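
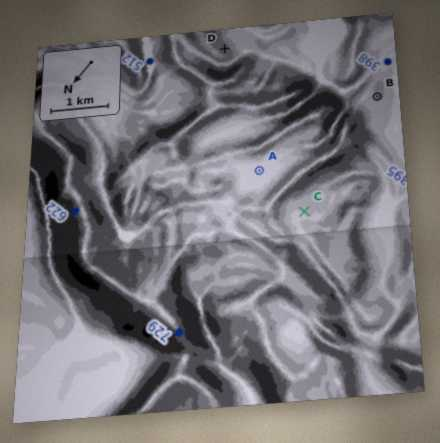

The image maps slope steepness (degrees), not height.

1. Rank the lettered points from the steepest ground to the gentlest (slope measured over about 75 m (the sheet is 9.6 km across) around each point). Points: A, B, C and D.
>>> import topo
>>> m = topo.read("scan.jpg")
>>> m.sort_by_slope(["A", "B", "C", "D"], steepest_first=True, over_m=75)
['D', 'B', 'C', 'A']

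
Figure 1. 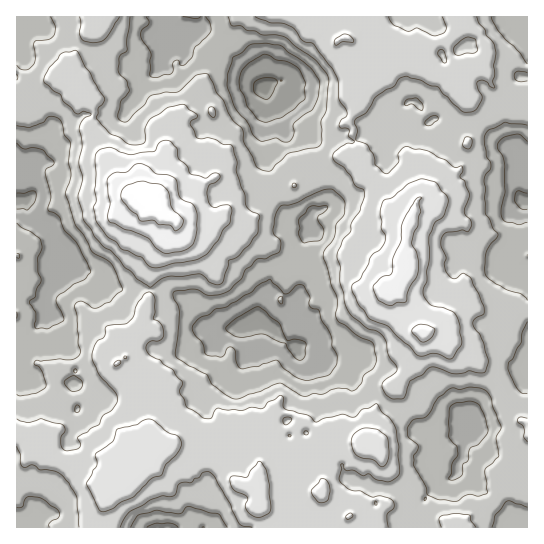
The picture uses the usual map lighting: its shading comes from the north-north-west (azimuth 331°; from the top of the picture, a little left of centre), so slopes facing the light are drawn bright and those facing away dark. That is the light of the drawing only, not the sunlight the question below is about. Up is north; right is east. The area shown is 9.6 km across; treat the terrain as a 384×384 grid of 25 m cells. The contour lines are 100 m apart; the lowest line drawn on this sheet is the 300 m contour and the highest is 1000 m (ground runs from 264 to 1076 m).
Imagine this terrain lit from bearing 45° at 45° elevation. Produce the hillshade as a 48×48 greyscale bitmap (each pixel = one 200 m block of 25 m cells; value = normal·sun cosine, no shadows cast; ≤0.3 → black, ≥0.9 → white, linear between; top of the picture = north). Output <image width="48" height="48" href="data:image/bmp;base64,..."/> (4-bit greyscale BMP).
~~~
<image width="48" height="48" href="data:image/bmp;base64,Qk32BAAAAAAAAHYAAAAoAAAAMAAAADAAAAABAAQAAAAAAIAEAAATCwAAEwsAABAAAAAAAAAAAAAAABEREQAiIiIAMzMzAERERABVVVUAZmZmAHd3dwCIiIgAmZmZAKqqqgC7u7sAzMzMAN3d3QDu7u4A////AFiqhmmal1QkdDMzRqu5iqrd26u6ve3LqHqoZWiahlRHdVQ0eruoiaztu7y7zd3KhqlldlaIdmZ4Z4Q2nMqHit7cvMvN3Mypd5ZohUaImYeZinJJrMmIre3Lu7ze27qHiYiYZWiaupmqmVSbvMmaztqXec7tuphoqph2eJmbuqqqmHrKvcq7zbdUfO7bqoeKqYd5y6mrqrqqqaqZzcq8zJRGruy7u5mZmIi92pqqq6q7upms3LvLunRq3u3MzLqHiJq8urqZu6zty6vMqru6mYet/+3Lzclnd7y83cqazM7szLzKm7qqq7vO/sqa3rZFaMzN3KmbzM3L3LzLzLvMzMzN3Kms23M0isy7y6qZqqu83M7ty83d3My8uZqrp1M3vcury5l2mazM3N/cu9/tzMypibqqhURZ3rqayoZGmru93e3LzN/9y7uYmrmpZVR73ZiKuWRYqrze7d3MzN/supu5mZiXVne93XirymV5vN3/7u3Ny+/aqZu3Z3d1WardzJvLuVeazdzd3tzdzO65h4l0RVVVirzcu7zKqHmrzKvN3t3tzNqIdnZDMyR5vN3Ku83LqHmryqzd3Mzcu5eIZFMREli8zu2qu93Khou8qs3duZmZqGeXVDISNpzN7tu8u9ypZ7y7mr3dqHeIhliXdSI1aKze7bzcu9u6i9yqmb3bllaIdoqYhAJWeb3t287s3bvLq8uod6qXVEeZiIiIchV3mrzMy97d7bzLy6l0NXZVVYqqmHmpY0iZqZvd3N7uyc3MynUxJVVVV6uqmIu5VFiZl53dy83bh9zNtSEANVVVZ6qZmKy4dWmqh87d2825iN3ccgACVVVnmqqZms3Llnqpd83eyayqu//ZQQAUVEWKvLqrvO3chXmYZ6zMl6vO3P2mQQA1VFec3cvN3dy6dneHd5vKis3/3cp2QSNVVnnO7tze7bmYiHZ4iZu6vN7u7qhlQ0ZUWJvv7tze3Jd3dkWImpu83c3d7ZhVVWVFm8//7bveyneHdleJqqve/d3NyqhXdVRZzO/+3Lzuy5m6qGeauqze7N3Nyqd4Y0SMzf/u7M3t3KrMt1ebyqvdzMze3GaHQ1et3e3e283e7KvMl3rNuavN27zu2mZ2VVnf/brO3M3v/LzLmJvMurzdub3tp2d3ZGvv64nNzM3v/cuph5vMu83bmc3JZWeIZJ3uyHrMzL3//cqYdpvMu7zKmruXVImYVqzduau8y77//bqZd4qqq8y4eJqpZcuXVpvMuqq9y+///bqYZXiaq8qGZpupiMp1V6zcu7zMvP//66qWM2eamphmaLypvKhmet7czN3Kre/uyZl0IkeqqYZXerus3al4rO3N3dyqrN3Ll4YxAEirqXaKq7q9zLl5vNzMzMu7u8y5h1IAAWm7mYm8u7vMvJeKvLq7vdzLqruodSAAFYq7qrzLq7rN3om7qoir3ty6mqmHQhADV5vMvMzLuprf7auoh3ir3buomYd2MjJHibu6vczLmJ3/3KmHd3q83buXmHZUNDSJiruqzszJeL7+3Q=="/>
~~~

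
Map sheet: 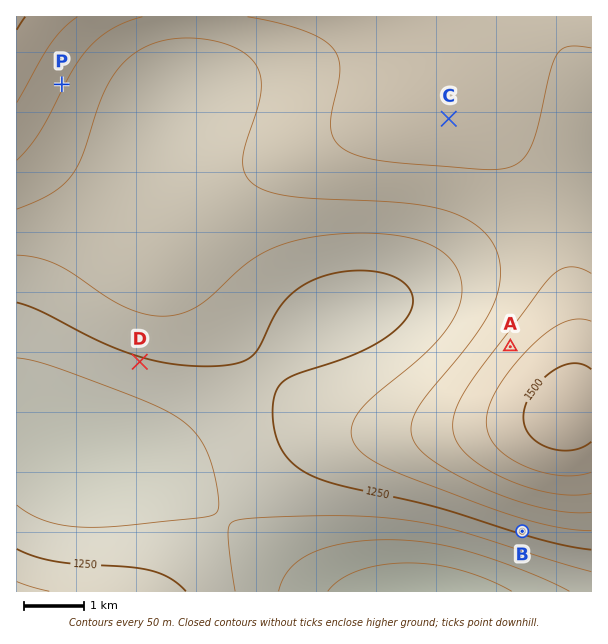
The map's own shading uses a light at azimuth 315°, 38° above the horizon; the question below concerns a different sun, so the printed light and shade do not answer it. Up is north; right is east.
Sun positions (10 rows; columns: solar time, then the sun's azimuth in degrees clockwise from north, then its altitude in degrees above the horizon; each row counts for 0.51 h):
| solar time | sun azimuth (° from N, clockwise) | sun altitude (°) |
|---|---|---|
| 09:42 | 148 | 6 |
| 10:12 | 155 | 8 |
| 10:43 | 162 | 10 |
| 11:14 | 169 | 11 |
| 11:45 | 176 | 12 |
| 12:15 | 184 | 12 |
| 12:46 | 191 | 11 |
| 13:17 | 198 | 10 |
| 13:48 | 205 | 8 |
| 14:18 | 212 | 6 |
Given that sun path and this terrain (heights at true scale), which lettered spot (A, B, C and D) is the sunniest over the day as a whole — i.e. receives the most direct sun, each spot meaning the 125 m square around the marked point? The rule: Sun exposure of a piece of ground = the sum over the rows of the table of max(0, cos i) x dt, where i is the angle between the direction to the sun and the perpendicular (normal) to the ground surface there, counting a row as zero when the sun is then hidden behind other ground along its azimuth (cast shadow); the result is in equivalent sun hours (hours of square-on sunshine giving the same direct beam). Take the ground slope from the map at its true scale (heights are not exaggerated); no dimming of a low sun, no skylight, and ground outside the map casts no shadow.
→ B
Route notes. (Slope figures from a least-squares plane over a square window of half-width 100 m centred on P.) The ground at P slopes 5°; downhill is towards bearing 117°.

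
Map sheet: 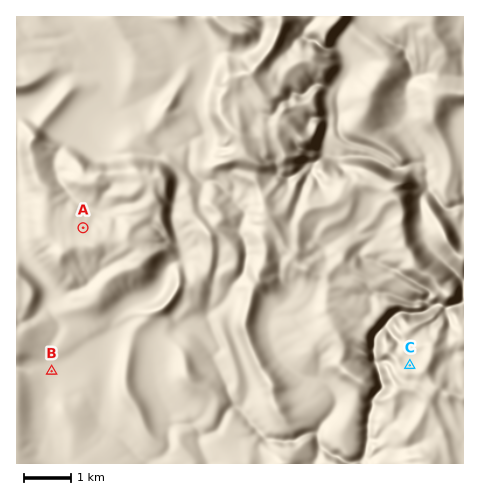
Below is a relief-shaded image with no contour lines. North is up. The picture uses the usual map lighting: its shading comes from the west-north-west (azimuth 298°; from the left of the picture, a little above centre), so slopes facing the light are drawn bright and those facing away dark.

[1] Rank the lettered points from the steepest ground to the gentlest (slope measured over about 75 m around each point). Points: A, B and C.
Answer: C A B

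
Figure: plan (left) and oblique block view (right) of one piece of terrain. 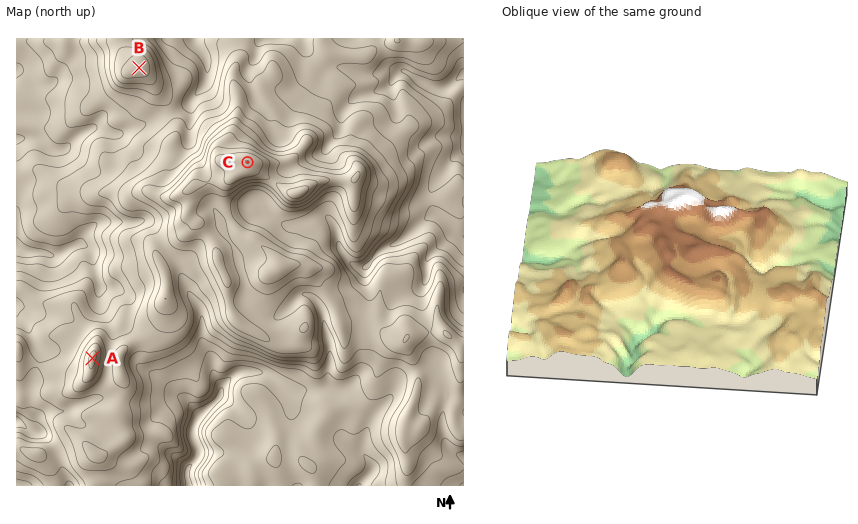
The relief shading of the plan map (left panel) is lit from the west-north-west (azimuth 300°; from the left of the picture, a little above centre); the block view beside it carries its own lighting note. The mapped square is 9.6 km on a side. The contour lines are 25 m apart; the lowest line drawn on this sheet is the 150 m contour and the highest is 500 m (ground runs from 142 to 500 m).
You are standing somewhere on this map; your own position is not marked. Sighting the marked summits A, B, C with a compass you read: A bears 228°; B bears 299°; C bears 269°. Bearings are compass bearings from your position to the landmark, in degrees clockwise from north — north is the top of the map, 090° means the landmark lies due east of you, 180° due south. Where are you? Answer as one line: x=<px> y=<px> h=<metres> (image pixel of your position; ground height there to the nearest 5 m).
x=310 y=162 h=370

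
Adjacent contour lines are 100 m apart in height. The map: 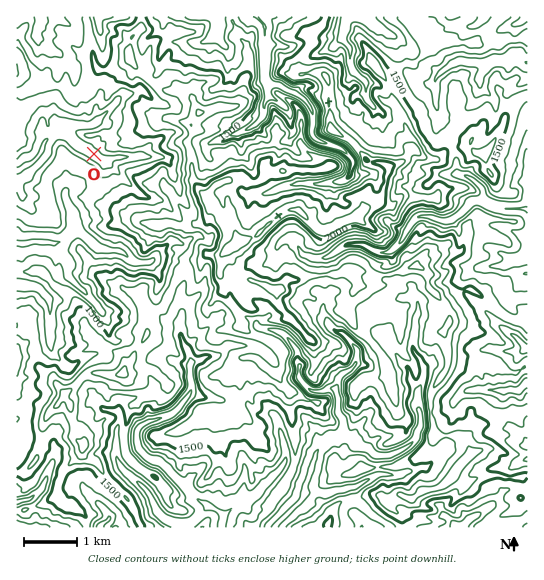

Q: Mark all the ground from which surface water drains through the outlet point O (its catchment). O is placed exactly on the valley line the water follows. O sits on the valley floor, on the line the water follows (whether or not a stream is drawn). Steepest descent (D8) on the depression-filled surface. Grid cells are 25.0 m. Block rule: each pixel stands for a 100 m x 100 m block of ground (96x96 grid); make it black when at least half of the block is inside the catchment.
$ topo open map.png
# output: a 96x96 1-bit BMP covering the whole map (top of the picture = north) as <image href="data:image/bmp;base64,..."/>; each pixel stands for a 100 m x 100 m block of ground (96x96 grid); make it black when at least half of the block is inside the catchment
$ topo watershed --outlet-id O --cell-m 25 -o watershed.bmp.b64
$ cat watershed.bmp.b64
<image width="96" height="96" href="data:image/bmp;base64,Qk2+BAAAAAAAAD4AAAAoAAAAYAAAAGAAAAABAAEAAAAAAIAEAAATCwAAEwsAAAIAAAAAAAAA////AAAAAAAAAAAAAAAAAAAAAAAAAAAAAAAAAAAAAAAAAAAAAAAAAAAAAAAAAAAAAAAAAAAAAAAAAAAAAAAAAAAAAAAAAAAAAAAAAAAAAAAAAAAAAAAAAAAAAAAAAAAAAAAAAAAAAAAAAAAAAAAAAAAAAAAAAAAAAAAAAAAAAAAAAAAAAAAAAAAAAAAAAAAAAAAAAAAAAAAAAAAAAAAAAAAAAAAAAAAAAAAAAAAAAAAAAAAAAAAAAAAAAAAAAAAAAAAAAAAAAAAAAAAAAAAAAAAAAAAAAAAAAAAAAAAAAAAAAAAAAAAAAAAAAAAAAAAAAAAAAAAAAAAAAAAAAAAAAAAAAAAAAAAAAAAAAAAAAAAAAAAAAAAAAAAAAAAAAAAAAAAAAAAAAAAAAAAAAAAAAAAAAAAAAAAAAAAAAAAAAAAAAAAAAAAAAAAAAAAAAAAAAAAAAAAAAAAAAAAAAAAAAAAAAAAAAAAAAAAAAAAAAAAAAAAAAAAAAAAAAAAAAAAAAAAAAAAAAAAAAAAAAAAAAAAAAAAAAAAAAAAAAAAAAAAAAAAAAAAAAAAAAAAAAAAAAAAAAAAAAAAAAAAAAAAAAAAAAAAAAAAAAAAAAAAAAAAAAAAAAAAAAAAAAAAAAAAAAAAAAAAAAAAAAAAAAAAAAAAAAAAAAAAAAAAAAAAAAAAAAAAAAAAAAAAAAAAAAAAAAAAAAAAAAAAAAAAAAAAAAAAAAAAAAAAAAAAAAAAAAAAAAAAAAAAAAAAAAAAAAAAAAAAAAAAAAAAAAAAAAAAAAAAAAAAAAAAAAAAAAAAAAAAAAAAAAAAAAAAAAAAAAAAAAAAAAAAAAAAAAAAAAAAAAAAAAAAAAAAAAAAAAAAAAAAAAAAAAAAAAAAAAAAAAAAAAAAAAAAAAAAAAAABgAAAAAAAAAAAAAH/8AAAAAAAAAAAAAf/8AAAAAAAAAAAAA//8AAAAAAAAAAAAB//+AAAAAAAAAAAAD//8AAAAAAAAAAAAH//4AAAAAAAAAAAAP//wAAAAAAAAAAAAf//wAAAAAAAAAAAAf//gAAAAAAAAAAAA///gAAAAAAAAAAAB///gAAAAAAAAAAAA///gAAAAAAAAAAAAf//gAAAAAAAAAAAAf//gAAAAAAAAAAAAf//AAAAAAAAAAAAAP//AAAAAAAAAAAAAH//gAAAAAAAAAAAAAP/gAAAAAAAAAAAAAB/gAAAAAAAAAAAAAAMAAAAAAAAAAAAAAAAAAAAAAAAAAAAAAAAAAAAAAAAAAAAAAAAAAAAAAAAAAAAAAAAAAAAAAAAAAAAAAAAAAAAAAAAAAAAAAAAAAAAAAAAAAAAAAAAAAAAAAAAAAAAAAAAAAAAAAAAAAAAAAAAAAAAAAAAAAAAAAAAAAAAAAAAAAAAAAAAAAAAAAAAAAAAAAAAAAAAAAAAAAAAAAAAAAAAAAAAAAAAAAAAAAAAAAAAAAAAAAAAAAAAAAAAAAAAAAAAAAAAAAAAAAAAAAAAAAAAAAAAAAAAAAAAAAAAAAAAAAAAAAAAAAAAAAAAAAA="/>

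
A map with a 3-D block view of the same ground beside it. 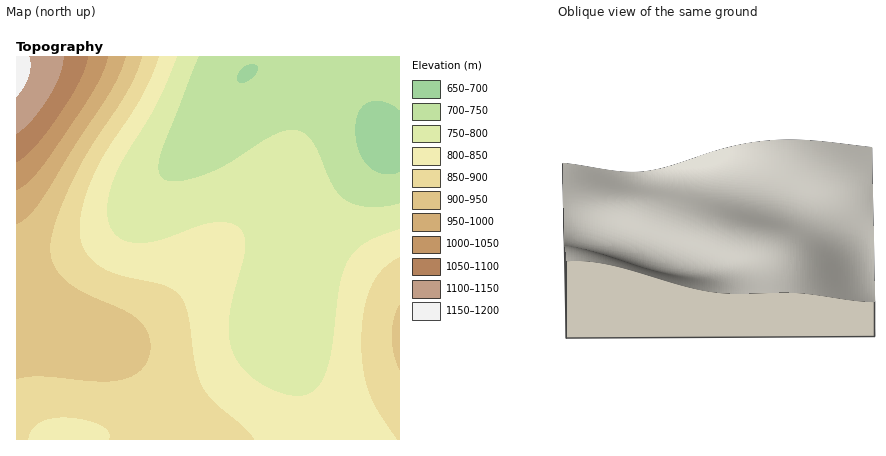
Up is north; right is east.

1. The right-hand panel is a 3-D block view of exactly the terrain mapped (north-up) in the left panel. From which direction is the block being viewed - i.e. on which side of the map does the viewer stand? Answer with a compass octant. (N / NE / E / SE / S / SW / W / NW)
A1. W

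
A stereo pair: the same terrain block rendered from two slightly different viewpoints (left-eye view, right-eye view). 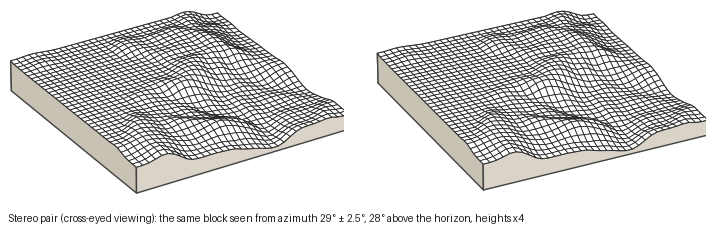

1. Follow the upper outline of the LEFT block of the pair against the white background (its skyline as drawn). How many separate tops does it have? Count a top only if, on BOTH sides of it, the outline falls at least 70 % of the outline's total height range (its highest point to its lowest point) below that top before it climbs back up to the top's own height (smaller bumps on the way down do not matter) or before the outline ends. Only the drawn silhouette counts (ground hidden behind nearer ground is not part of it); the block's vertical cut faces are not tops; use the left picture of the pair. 0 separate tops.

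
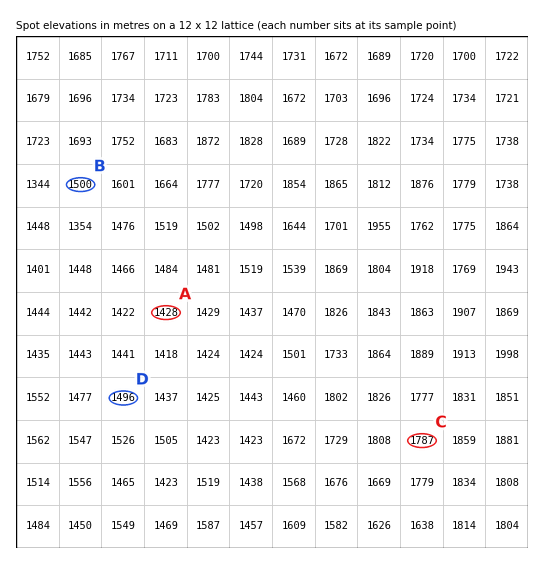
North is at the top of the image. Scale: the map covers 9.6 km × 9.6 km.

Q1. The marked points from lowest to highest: A D B C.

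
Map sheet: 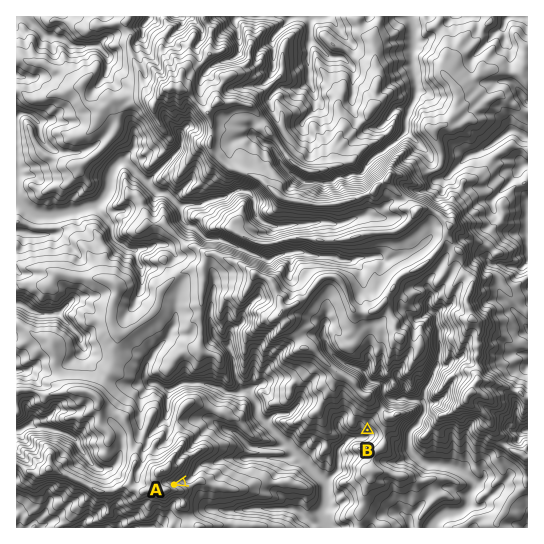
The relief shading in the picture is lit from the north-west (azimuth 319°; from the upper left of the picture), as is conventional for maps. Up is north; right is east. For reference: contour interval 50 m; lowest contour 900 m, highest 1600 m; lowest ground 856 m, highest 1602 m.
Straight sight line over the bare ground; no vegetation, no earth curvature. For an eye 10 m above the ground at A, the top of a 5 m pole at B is visible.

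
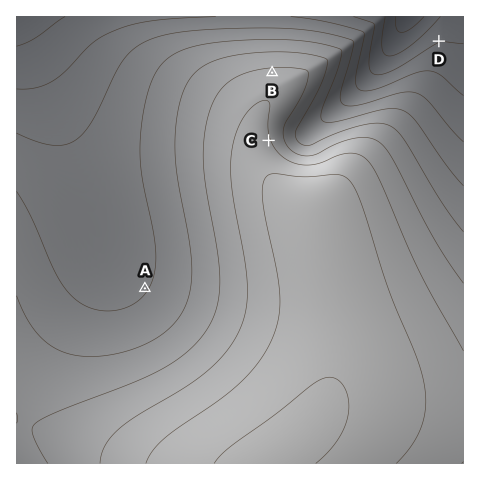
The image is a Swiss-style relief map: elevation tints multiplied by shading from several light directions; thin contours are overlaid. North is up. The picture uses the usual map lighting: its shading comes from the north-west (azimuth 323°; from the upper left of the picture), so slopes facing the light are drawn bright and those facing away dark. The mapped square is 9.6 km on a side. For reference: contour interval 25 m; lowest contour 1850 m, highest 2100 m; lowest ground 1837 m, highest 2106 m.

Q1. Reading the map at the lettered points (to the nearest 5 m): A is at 1975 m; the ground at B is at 2030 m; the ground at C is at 2050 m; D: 1900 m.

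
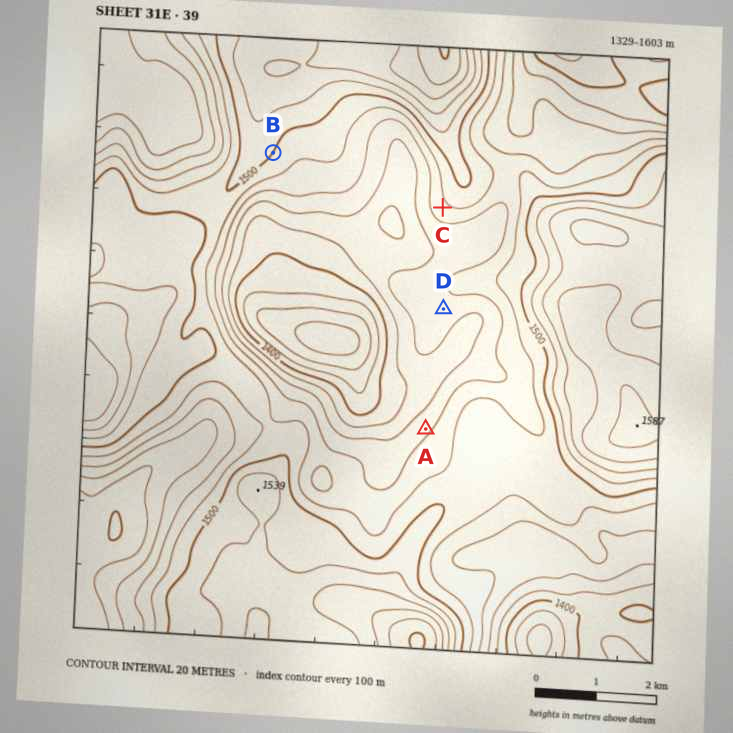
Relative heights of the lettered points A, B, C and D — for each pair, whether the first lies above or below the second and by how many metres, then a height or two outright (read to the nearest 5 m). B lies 45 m above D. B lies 45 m above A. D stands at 1455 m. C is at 1475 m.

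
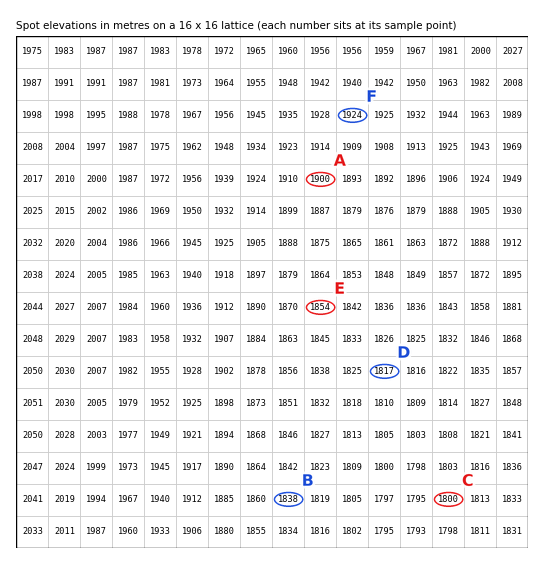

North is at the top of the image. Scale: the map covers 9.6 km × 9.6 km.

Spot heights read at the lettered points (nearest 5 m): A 1900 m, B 1840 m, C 1800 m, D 1815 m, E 1855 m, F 1925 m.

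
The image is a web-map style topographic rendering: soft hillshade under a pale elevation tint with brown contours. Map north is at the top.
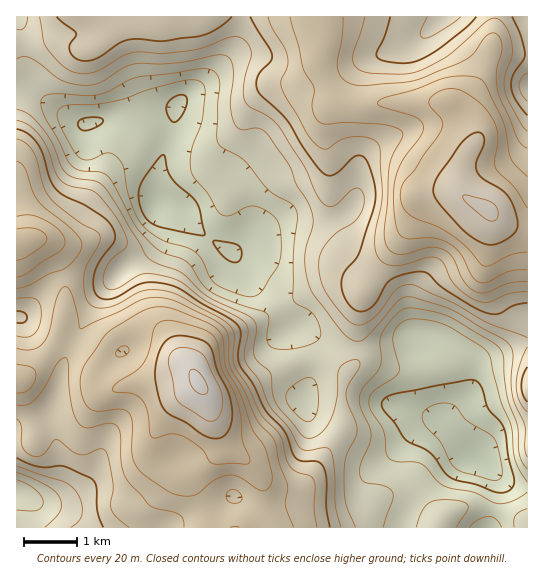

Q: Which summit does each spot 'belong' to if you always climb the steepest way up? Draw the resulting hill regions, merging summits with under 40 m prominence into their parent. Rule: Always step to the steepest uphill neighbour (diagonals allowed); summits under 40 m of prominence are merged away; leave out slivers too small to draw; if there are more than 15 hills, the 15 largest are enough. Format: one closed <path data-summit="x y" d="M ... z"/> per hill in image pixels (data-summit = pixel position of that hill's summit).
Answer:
<path data-summit="487 209" d="M527 16l-510 0-1 73 14 2 8 4 44 29 21-4 40 0 24-5 8-7-4 27-14 43 0 24 22 6 23 25 29 19 16 25 25 18 18 34 11-1 33 17 17 4 38-2 21-6 8-5 17 0 15 5 15 10 8 12-1 23-11 17-21 16 13 18 18 18 10 4 18 18 12 7 16 3z"/><path data-summit="198 382" d="M159 203l-2 0 7 11 1 11-6 17-9 10-25 15-15 12-24-3-19 0-9 3-11 8-24 29-7 2 1 210 511-1 0-40-17-3-12-7-18-18-10-4-18-18-13-18 21-16 11-17 1-23-8-12-15-10-15-5-17 0-8 5-21 6-38 2-17-4-33-17-11 1-18-34-25-18-16-25-29-19-23-25z"/><path data-summit="21 242" d="M23 89l-7 1 1 227 6-1 24-29 8-7 12-4 43 3 15-12 20-11 11-10 9-21-1-11-7-11 0-25 19-67-1-3-8 7-32 6-32-1-21 4-44-29z"/>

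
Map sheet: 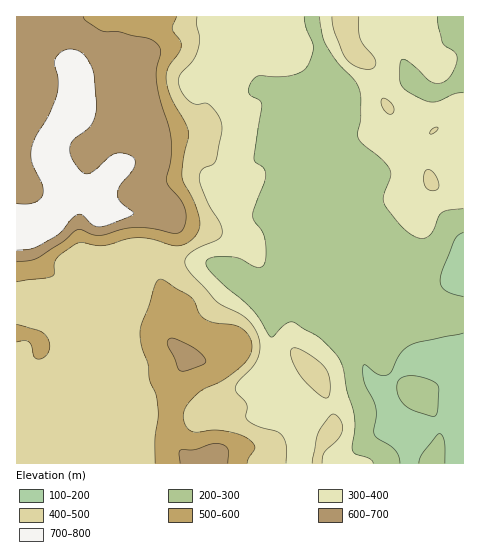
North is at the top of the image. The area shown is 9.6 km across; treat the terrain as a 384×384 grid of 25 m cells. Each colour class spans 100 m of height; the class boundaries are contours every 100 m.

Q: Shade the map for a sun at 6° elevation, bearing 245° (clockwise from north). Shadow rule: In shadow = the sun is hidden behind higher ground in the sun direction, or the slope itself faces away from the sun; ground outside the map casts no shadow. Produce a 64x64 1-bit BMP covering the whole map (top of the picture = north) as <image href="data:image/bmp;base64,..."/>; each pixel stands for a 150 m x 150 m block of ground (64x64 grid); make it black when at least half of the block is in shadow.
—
<image width="64" height="64" href="data:image/bmp;base64,Qk0+AgAAAAAAAD4AAAAoAAAAQAAAAEAAAAABAAEAAAAAAAACAAATCwAAEwsAAAIAAAAAAAAA////AAAAAAAAAAAHxw4eAAAAAAfnj38AAAAAh//H/4AAAAHP/8f/AAAAAf//5/4AAAAD///n/gAAAAH///P/AAAAAP//8/8AAAAAAP/n/4AAAAAD/8f/wAAAAAP8B//AAAAAA/wP/8AAAAAB/A//gAAAAAH4H/+AAAAAAPw//4AAAAA8/H//gAAAAHz8//+ABAAA/P///wAMAAH8///4AAwAAf3///AAAAAB////8AAAAAH////wAAAAAf///8AAAAAB////4AAAAAP////gAAAAA////+AAAAAH//8HwAADAAf//gCAAA8AB//+DAAADwAD//4OAAAAAAA+HB4ADAEAAAAYHgAMA4AA4dg+AB4DgAD/+D4AHgOAAf/4PAAeAYAB//w8AD4AD73//HgAPAAP/f/8AAAAAA/z//8AAAAAz/f//4AABgHj////wAAPAeD3///wAB8D8ef///gAHwf59////AAeB/n////8AAgH/f////wAAAP8B////AAAAHwH///8AAAAOA////wAAAB4D///+AAAAHwf///wA8AAfh////AH4AB/H///8AfwAH8////4D/AAf7////gP4AA/P///+A/AAD8f//wwD4YAfB///HAfhwB8H//88H8CAHg///zw/wAA+f///PD/AAH9///88P4AA/wf//zh/gAB8AP//OH8AA=="/>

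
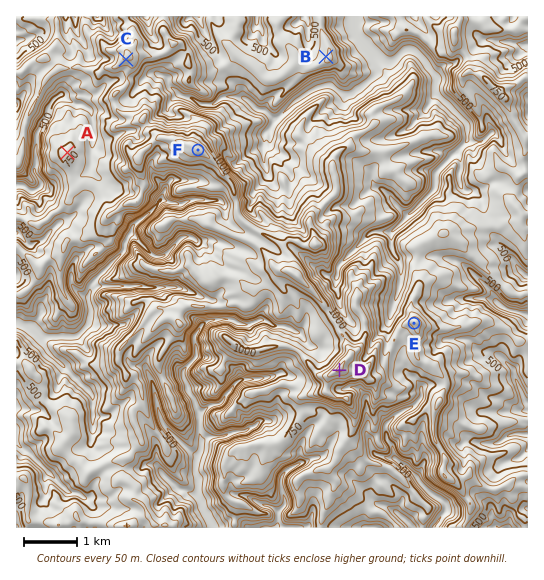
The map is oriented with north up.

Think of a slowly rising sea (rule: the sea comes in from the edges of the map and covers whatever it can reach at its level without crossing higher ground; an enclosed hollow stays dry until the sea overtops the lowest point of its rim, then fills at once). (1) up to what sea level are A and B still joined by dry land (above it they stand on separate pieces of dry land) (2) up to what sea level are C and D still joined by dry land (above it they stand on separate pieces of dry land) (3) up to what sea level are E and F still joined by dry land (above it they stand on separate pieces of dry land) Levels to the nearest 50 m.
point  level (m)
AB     550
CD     800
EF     850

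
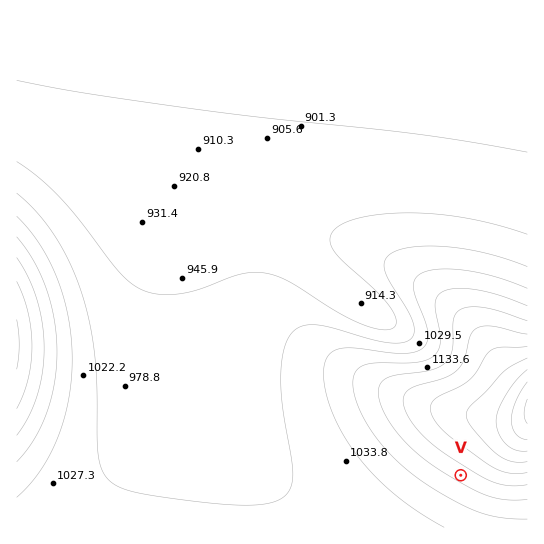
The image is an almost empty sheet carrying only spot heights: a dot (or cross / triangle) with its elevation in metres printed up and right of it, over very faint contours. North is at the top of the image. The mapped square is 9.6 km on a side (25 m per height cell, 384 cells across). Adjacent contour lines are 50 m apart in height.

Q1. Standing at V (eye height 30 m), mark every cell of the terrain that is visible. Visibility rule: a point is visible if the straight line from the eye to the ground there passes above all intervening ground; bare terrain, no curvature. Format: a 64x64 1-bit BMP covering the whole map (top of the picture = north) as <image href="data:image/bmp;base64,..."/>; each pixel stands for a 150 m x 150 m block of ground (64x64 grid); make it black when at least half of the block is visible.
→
<image width="64" height="64" href="data:image/bmp;base64,Qk0+AgAAAAAAAD4AAAAoAAAAQAAAAEAAAAABAAEAAAAAAAACAAATCwAAEwsAAAIAAAAAAAAA////AAAAAAD////////////////////8//////////j/////////8P/////////w//////////j/////////+P/////////8//////////z//////////v/////////+///////wP////////4AAB//////+AAAD//////wAAAD/////8AAAAP/////AAAAA/////4AAAAD/////AAAAAP////wAAAAA////+AAAAAD////wAAAAAP///+AAAAAA////gAAAAAD///8AAAAAAP///gAAAAAA///8AAAAAAD///gAAAAAAP//8AAAAAAA///gAAAAAAD//8AAAAAAAP//gAAAAAAA//8AAAAAAAD//gAAAAAAAP/4AAAAAAAA//gAAAAAAAD/8AAAAAAAAP/gAAAAAAAA/8AAAAAAAAD/gAAAAAAAAP8AAAAAAAAA/gAAAAAAAAD8AAAAAAAAAPgAAAAAAAAA8AAAAAAAAADgAAAAAAAAAMAAAAAAAAAAgAAAAAAAAAAAAAAAAAAAAAAAAAAAAAAAAAAAAAAAAAAAAAAAAAAAAAAAAAAAAAAAAAAAAAAAAAAAAAAAAAAAAAAAAAAAAAAAAAAAAAAAAAAAAAAAAAAAAAAAAAAAAAAAAAAAAAAAAAAAAAAAAAAAAAAAAAAAAAAAAAAAAAAAAAAAAAAAAAAAAA=="/>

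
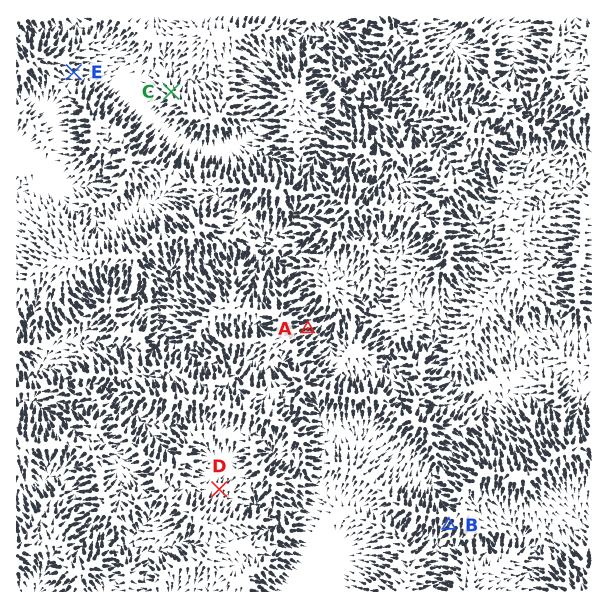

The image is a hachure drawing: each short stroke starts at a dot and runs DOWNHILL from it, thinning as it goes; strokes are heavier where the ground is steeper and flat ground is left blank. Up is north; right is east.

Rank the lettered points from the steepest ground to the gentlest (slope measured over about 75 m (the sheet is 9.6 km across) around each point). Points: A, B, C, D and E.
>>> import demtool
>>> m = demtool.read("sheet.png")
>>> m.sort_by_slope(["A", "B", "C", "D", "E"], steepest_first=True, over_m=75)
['B', 'A', 'E', 'C', 'D']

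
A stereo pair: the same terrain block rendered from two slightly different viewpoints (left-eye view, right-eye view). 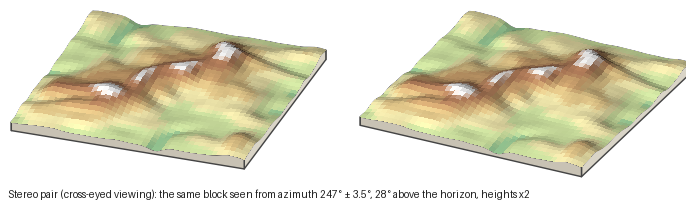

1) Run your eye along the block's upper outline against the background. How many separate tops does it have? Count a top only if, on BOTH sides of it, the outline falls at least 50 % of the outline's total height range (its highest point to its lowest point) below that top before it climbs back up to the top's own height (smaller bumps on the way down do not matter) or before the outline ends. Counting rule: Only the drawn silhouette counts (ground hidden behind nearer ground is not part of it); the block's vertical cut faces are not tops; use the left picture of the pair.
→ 0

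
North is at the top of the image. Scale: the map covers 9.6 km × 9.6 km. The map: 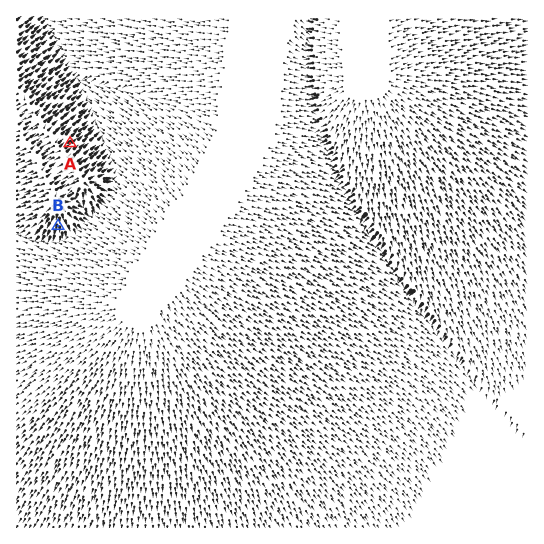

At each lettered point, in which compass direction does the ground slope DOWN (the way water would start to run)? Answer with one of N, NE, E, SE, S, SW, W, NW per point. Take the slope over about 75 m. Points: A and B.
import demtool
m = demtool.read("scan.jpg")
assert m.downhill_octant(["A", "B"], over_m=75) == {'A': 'NE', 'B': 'S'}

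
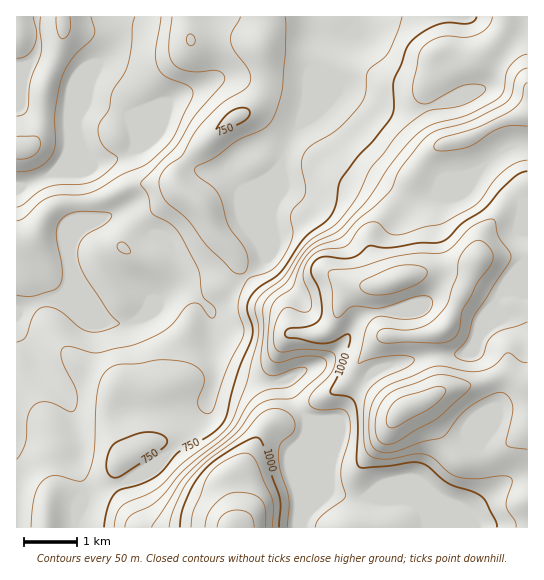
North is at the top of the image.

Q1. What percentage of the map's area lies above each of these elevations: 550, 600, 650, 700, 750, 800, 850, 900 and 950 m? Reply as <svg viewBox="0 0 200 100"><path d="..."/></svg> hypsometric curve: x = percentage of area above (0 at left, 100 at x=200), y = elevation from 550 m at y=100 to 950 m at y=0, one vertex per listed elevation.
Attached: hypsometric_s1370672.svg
<svg viewBox="0 0 200 100"><path d="M192 100l-15-12-21-13-33-13-27-12-8-12-10-13-4-13-16-12"/></svg>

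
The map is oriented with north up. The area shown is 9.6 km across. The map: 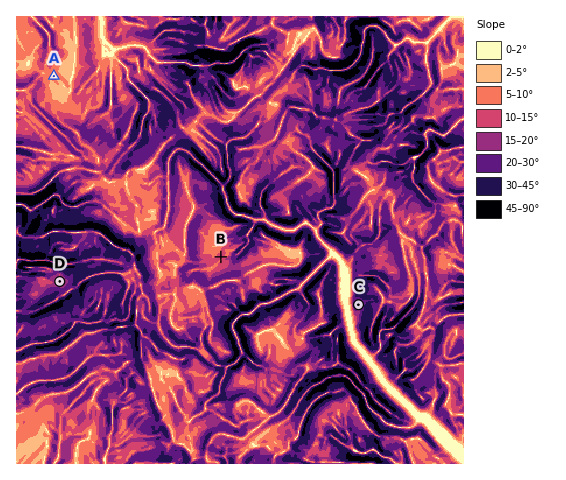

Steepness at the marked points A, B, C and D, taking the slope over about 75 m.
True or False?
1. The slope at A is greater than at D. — False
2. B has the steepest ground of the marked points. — False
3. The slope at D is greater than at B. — True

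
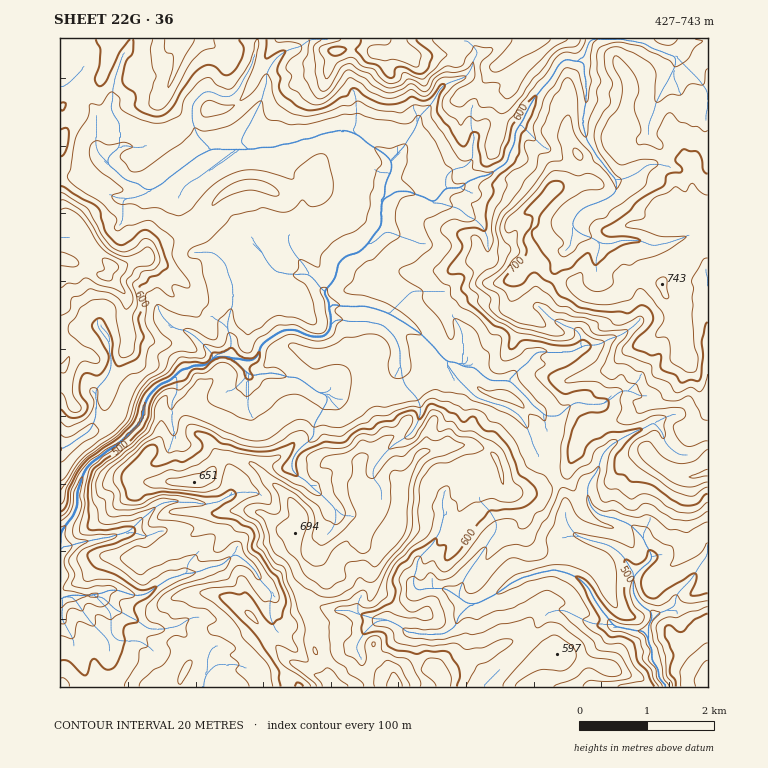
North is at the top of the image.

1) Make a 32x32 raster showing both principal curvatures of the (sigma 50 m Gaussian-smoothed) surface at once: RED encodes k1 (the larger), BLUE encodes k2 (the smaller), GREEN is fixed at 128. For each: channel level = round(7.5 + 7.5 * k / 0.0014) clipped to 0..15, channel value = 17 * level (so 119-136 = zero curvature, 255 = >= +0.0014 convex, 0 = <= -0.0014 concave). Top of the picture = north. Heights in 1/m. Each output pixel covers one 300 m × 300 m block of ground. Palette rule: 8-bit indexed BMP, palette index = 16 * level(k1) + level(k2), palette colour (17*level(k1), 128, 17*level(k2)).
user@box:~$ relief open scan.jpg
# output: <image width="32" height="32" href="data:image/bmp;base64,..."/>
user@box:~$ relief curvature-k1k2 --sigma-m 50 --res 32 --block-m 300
<image width="32" height="32" href="data:image/bmp;base64,Qk02CAAAAAAAADYEAAAoAAAAIAAAACAAAAABAAgAAAAAAAAEAAATCwAAEwsAAAABAAAAAAAAAIAAABGAAAAigAAAM4AAAESAAABVgAAAZoAAAHeAAACIgAAAmYAAAKqAAAC7gAAAzIAAAN2AAADugAAA/4AAAACAEQARgBEAIoARADOAEQBEgBEAVYARAGaAEQB3gBEAiIARAJmAEQCqgBEAu4ARAMyAEQDdgBEA7oARAP+AEQAAgCIAEYAiACKAIgAzgCIARIAiAFWAIgBmgCIAd4AiAIiAIgCZgCIAqoAiALuAIgDMgCIA3YAiAO6AIgD/gCIAAIAzABGAMwAigDMAM4AzAESAMwBVgDMAZoAzAHeAMwCIgDMAmYAzAKqAMwC7gDMAzIAzAN2AMwDugDMA/4AzAACARAARgEQAIoBEADOARABEgEQAVYBEAGaARAB3gEQAiIBEAJmARACqgEQAu4BEAMyARADdgEQA7oBEAP+ARAAAgFUAEYBVACKAVQAzgFUARIBVAFWAVQBmgFUAd4BVAIiAVQCZgFUAqoBVALuAVQDMgFUA3YBVAO6AVQD/gFUAAIBmABGAZgAigGYAM4BmAESAZgBVgGYAZoBmAHeAZgCIgGYAmYBmAKqAZgC7gGYAzIBmAN2AZgDugGYA/4BmAACAdwARgHcAIoB3ADOAdwBEgHcAVYB3AGaAdwB3gHcAiIB3AJmAdwCqgHcAu4B3AMyAdwDdgHcA7oB3AP+AdwAAgIgAEYCIACKAiAAzgIgARICIAFWAiABmgIgAd4CIAIiAiACZgIgAqoCIALuAiADMgIgA3YCIAO6AiAD/gIgAAICZABGAmQAigJkAM4CZAESAmQBVgJkAZoCZAHeAmQCIgJkAmYCZAKqAmQC7gJkAzICZAN2AmQDugJkA/4CZAACAqgARgKoAIoCqADOAqgBEgKoAVYCqAGaAqgB3gKoAiICqAJmAqgCqgKoAu4CqAMyAqgDdgKoA7oCqAP+AqgAAgLsAEYC7ACKAuwAzgLsARIC7AFWAuwBmgLsAd4C7AIiAuwCZgLsAqoC7ALuAuwDMgLsA3YC7AO6AuwD/gLsAAIDMABGAzAAigMwAM4DMAESAzABVgMwAZoDMAHeAzACIgMwAmYDMAKqAzAC7gMwAzIDMAN2AzADugMwA/4DMAACA3QARgN0AIoDdADOA3QBEgN0AVYDdAGaA3QB3gN0AiIDdAJmA3QCqgN0Au4DdAMyA3QDdgN0A7oDdAP+A3QAAgO4AEYDuACKA7gAzgO4ARIDuAFWA7gBmgO4Ad4DuAIiA7gCZgO4AqoDuALuA7gDMgO4A3YDuAO6A7gD/gO4AAID/ABGA/wAigP8AM4D/AESA/wBVgP8AZoD/AHeA/wCIgP8AmYD/AKqA/wC7gP8AzID/AN2A/wDugP8A/4D/ALiWlpeYl5eGh4eFotTIppXZpKandYWnhoaFo9TmwMeolpeGhpaGp4aGhbbVxZWDxba1yKanl4Wnqai1uJWAtpeWl4aXlaWGl4WWtoTHl5Pmk3KBpIaYp4Wol5WTobSnh7amlZW2loV0leiDldeTk4Gix8mUhoeHlpWVotPloJOlkYGCkbDo1+fXpnG1lKeU2MZytISVhIaYmKeg15C4k7Wjx4W4poCBgqWSgre4qJXXc4SklaaHdIOTgcankbiXlbPY59m3p5a2gaK4xoWnl7fGgpXIhKeGqLbIl5S2g6aWosCAgJOUloSUgsjIhJSnh9i2lKeWhaeXdYSUt4OXlYXAxdeksObFxtb3tNe2c5WGt6WFl6eFlaeEpqSDpYWXldDEpenUsLCygoO094KVmJanpXWHh6fIp6SlpZamhpel9bDoyLXn19iDttRwppaXhKjFdIaHtpWGpKaSt5a32Nfk8IDW94N0xubG1sPHx8e1lObWtrbYhnWF2IK1yLeEhaS09ZDkk9bGdHR0t5OFprXVkMS2tpaFhnTIt5Kgo6iH1rOm5NClpXWHhoeWhnZ0lZTS+JWmhIaHhZWVpsiTg6bFcrfWkNTHh4aFmJeGd4eGdXSkhYWXhoWmhYWElZa2pLeVpJXWoJDFuIOUhZd3h4d3d5d2hpWEpre3xqaFp6fDt7ej6JW11rCQsseot6eHiIeHhoeGlbZzgnNz17iVuLSldXT3lZWTyJO3gZKjk5eHh4aHl3WDtMbnkrWgo7a3hLdldPZzhqeXlZint7iDlYWGh5eFlMjXpZOmtaaDhbeFpoWl5XKnp4eGh4eYlqWnl4eGhpW1tbZ1p8imt5W3hoaXtunEtbWWh4eHh4aWhJeHl6emtrSU+Lakt4WYl6iWh6a2tKP5hHaHh4eHh4eGhYaHd3V1x4KU13WVlZaVhKaXl9dihbaWp4d3d4eHh4eIhoaHp8e1tMW2hnW2xrWnlYbZppWWhnaGt3aHhpaHh4eGh5iFlYSl19d2dYSGpqiWl6SEhoZ2h3anyLe4lpiIh4eGhpaVhZaEttimp4OFlbaWpYeGh4d2d4aFloaHmIeHh4aHh5ajsLWFtqSVlIWGlZa2doeHh4eHd3eGhoaHl4eGhnd2p5P4gLWE16Kol4anlrZ1h4aEhZaGhoeHhYR0dYaGhYa3g+aApqijpriGlpeGp4aFpsi2g8m3hZaXtpSFlZZzo8iWprSBqLSFtoaFl4eWp5SWltd0g5S2lKi3xnOW16Kws8WW2IC1tYSWqIWGl5eGtZaGx4aFuKOTp5bmgrXV58W0ocimp5CilsiXl4WXh4andYenp5angsaCtOXDx7bGpaeTk7eotcOixZSThZU="/>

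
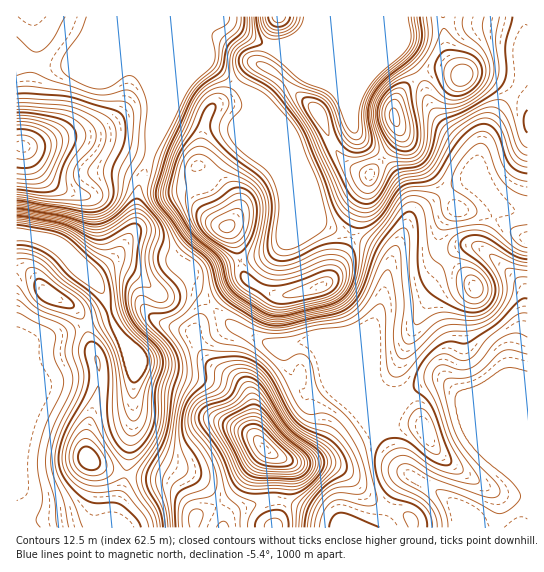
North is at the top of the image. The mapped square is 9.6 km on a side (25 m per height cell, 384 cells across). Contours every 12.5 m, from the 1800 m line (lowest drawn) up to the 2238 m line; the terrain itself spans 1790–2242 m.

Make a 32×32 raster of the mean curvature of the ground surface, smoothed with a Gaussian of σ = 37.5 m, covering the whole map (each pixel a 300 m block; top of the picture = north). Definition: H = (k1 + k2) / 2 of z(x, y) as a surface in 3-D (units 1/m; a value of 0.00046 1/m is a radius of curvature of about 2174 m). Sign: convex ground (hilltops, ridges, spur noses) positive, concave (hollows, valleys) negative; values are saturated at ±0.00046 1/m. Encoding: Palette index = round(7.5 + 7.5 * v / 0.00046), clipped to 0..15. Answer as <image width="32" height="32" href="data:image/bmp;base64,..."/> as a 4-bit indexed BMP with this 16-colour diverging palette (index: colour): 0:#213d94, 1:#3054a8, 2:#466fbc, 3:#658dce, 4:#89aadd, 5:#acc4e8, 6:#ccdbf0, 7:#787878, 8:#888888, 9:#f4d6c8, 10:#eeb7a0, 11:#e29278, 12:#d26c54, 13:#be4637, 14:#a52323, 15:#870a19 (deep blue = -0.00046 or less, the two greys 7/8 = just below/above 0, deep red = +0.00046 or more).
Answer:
<image width="32" height="32" href="data:image/bmp;base64,Qk12AgAAAAAAAHYAAAAoAAAAIAAAACAAAAABAAQAAAAAAAACAAATCwAAEwsAABAAAAAAAAAAlD0hAKhUMAC8b0YAzo1lAN2qiQDoxKwA8NvMAHh4eACIiIgAyNb0AKC37gB4kuIAVGzSADdGvgAjI6UAGQqHAJh4l2Un6mWL2jRmd6yFd4d2Z3ZmWcqGVFhCWJm5VFiXdmd3Zrp2Z3MYcmqWUzarl3Z73Ie6ZUfLz+iqZCWct2d1fftUinVGz//ql2ZZ2lZ3dWvHQlmWav/GRnZ4jLVXh3ZZuFM2vM7+YCeGd5yTd4d2V7lTR66mrUBoZ3d7hHh3h1WsYoqGNN00hnd3eWVnd4dknVFYd3rpN5Z3eYZHhnd3d782BYqZlUmHh2mmWadnd2fcEEm5VlI1V3douVeHaGVFpAn+ynQTQQJFV7plZlZXnMI/1opRTftmZVaZiLplbe2Af0F3Oe///8VFiXnudn2UEphYk0/5ib/3JYl4/FO8YidlrFAslUaK2jSJiaQWlSB5NagjnIQTeIlTaZYhjgACmDEyb//HJ0VYg0iWWLometxgJs682Sd0ebQ2nLh2vv//s5/HWuo3ZKzlFYl3d7yXeYM9tVm4Rzas9jdmd3erdGd1CPqpY3cZzNaLZHZ5vKd4iCXslTd1TrRo7GVVfNypmZhAumR3cH9QX/lmQ2y5mpmZUY2Fd0L/EN+1V0N6ZniHmlcf2XUt/SDvg3uEeGZmNHhnKdcyvkJxb7SO12d3ZXdneHFHv/JndwfajfpneHZ3d3eHDPo3d3dwO6moV4iHd3d3d2ZVM3d3dwi3Z2aIiGeHeHdhP/pXh4crt2h2"/>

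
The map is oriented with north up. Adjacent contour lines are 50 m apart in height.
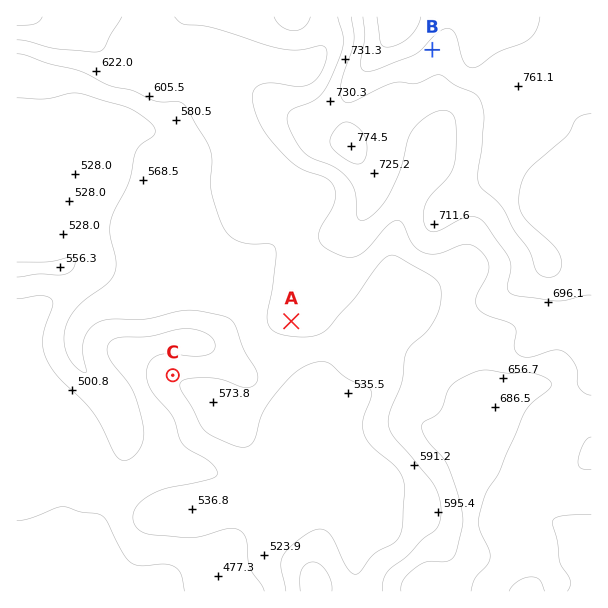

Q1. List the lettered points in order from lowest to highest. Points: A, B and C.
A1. C A B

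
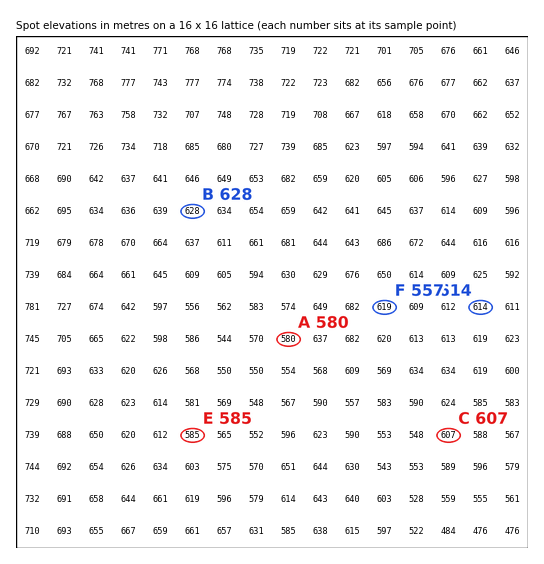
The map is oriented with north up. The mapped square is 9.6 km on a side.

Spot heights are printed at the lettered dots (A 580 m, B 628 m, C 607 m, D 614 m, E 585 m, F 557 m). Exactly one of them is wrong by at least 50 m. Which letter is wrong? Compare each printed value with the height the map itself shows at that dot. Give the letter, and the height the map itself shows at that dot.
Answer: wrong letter F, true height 619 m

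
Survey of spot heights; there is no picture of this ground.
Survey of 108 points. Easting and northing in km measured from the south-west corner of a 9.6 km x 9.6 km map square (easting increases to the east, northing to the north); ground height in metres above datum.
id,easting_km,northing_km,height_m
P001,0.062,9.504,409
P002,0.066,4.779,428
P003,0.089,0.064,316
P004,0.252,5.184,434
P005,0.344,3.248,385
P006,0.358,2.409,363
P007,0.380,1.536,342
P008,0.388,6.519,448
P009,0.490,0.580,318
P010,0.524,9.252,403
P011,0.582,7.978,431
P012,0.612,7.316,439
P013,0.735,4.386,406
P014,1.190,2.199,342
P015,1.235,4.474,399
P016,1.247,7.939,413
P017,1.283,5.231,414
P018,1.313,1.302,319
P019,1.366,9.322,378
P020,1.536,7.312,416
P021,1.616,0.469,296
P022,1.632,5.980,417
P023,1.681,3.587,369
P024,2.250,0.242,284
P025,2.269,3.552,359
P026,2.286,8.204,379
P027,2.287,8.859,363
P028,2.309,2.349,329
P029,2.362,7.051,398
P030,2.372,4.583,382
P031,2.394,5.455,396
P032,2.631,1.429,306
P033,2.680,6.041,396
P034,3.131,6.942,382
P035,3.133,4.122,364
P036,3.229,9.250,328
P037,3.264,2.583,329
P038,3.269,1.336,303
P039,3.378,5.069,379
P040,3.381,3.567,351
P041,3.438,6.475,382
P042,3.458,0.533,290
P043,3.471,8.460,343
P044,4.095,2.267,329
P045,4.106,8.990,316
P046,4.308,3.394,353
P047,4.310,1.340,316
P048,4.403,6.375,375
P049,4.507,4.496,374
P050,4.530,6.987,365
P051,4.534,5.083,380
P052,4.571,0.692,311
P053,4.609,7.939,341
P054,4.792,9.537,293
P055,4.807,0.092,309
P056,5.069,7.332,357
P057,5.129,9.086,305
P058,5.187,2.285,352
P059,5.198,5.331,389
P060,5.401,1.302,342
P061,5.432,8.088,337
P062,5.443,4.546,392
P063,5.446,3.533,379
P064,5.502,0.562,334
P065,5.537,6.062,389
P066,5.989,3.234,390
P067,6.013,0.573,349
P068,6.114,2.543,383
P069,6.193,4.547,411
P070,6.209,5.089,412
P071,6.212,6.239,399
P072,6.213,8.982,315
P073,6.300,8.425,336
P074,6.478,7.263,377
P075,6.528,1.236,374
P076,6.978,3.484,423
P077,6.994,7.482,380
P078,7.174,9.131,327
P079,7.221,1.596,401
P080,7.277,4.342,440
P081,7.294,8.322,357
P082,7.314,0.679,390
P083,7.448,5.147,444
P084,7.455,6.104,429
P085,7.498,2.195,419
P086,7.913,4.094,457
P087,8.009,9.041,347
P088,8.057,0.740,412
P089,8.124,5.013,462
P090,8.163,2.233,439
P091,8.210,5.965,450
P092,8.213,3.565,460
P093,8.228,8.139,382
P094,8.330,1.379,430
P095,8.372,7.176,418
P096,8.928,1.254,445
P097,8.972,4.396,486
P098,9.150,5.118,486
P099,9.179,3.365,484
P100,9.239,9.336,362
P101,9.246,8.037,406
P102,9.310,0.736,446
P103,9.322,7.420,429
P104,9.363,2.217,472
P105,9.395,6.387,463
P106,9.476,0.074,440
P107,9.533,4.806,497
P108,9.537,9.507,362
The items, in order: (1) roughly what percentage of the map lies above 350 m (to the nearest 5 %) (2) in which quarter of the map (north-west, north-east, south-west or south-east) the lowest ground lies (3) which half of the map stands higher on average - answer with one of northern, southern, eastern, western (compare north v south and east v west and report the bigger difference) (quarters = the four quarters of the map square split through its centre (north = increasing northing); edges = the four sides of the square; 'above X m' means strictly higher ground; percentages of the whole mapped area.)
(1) Roughly 75 % of the ground is higher than 350 m.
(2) Look to the south-west quarter for the lowest ground.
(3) The eastern half stands higher on average than the western half.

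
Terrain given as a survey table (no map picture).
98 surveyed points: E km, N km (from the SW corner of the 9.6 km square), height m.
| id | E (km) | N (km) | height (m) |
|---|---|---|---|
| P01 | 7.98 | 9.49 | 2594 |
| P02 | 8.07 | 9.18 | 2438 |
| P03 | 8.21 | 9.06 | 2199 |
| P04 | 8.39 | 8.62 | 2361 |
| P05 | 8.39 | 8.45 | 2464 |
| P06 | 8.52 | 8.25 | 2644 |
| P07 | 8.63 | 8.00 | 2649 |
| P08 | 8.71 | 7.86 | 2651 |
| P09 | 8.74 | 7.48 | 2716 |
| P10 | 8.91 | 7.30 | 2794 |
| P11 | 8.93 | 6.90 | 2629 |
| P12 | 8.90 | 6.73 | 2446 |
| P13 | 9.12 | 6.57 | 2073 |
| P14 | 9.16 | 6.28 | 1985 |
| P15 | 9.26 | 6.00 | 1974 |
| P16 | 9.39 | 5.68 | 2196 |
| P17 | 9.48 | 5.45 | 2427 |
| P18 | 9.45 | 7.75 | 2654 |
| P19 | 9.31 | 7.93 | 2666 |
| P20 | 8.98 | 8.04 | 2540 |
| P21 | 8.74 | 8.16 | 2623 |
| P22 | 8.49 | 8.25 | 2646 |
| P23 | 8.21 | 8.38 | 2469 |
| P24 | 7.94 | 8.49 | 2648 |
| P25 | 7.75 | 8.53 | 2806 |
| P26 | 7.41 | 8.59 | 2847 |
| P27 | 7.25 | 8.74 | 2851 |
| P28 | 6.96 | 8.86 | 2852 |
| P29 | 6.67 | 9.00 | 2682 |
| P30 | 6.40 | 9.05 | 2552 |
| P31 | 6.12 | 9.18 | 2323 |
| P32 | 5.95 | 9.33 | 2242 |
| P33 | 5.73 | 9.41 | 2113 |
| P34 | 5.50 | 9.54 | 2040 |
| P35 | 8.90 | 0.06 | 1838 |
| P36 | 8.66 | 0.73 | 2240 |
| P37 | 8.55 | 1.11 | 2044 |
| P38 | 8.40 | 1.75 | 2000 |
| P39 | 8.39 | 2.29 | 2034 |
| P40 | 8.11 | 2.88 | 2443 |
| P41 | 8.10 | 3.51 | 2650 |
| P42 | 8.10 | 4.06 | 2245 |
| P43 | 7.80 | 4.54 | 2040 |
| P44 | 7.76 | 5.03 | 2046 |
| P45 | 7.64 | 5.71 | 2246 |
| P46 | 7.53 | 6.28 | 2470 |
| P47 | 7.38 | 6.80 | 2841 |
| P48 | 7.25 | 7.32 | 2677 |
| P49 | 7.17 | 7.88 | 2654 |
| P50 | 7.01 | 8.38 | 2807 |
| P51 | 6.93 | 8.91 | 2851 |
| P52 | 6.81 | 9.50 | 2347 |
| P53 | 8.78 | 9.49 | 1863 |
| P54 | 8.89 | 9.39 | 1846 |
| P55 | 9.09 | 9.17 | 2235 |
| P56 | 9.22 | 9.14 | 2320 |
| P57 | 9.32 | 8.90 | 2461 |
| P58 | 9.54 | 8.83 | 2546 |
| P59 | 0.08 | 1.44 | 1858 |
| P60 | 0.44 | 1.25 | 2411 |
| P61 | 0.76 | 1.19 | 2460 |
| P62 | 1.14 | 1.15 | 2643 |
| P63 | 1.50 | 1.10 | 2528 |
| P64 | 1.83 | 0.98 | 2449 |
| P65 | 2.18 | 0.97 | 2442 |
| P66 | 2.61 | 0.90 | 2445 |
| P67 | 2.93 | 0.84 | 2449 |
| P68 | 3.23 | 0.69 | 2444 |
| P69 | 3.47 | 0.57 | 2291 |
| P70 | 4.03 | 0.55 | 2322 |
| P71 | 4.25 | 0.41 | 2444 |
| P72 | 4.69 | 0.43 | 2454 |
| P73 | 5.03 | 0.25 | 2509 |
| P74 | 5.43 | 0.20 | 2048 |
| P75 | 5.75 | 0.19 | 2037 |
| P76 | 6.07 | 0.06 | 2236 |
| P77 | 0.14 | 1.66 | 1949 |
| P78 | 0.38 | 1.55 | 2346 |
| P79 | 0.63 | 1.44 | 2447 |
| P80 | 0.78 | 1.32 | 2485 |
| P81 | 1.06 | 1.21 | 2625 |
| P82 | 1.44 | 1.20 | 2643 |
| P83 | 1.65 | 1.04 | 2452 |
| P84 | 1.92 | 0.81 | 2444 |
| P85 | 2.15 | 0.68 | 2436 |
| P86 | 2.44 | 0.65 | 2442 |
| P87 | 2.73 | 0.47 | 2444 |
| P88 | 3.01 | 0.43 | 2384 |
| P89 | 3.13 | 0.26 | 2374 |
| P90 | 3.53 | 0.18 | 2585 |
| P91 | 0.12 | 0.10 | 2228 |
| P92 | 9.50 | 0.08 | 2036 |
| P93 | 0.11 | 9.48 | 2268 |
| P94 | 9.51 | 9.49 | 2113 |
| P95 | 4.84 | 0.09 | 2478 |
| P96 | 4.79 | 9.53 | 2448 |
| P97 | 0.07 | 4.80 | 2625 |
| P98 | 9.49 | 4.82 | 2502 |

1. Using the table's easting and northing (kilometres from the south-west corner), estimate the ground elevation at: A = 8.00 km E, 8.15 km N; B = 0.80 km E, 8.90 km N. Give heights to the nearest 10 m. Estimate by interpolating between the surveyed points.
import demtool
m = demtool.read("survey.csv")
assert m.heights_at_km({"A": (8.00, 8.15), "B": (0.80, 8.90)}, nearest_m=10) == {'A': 2660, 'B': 2310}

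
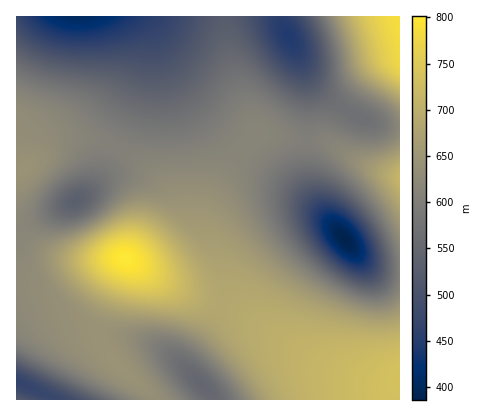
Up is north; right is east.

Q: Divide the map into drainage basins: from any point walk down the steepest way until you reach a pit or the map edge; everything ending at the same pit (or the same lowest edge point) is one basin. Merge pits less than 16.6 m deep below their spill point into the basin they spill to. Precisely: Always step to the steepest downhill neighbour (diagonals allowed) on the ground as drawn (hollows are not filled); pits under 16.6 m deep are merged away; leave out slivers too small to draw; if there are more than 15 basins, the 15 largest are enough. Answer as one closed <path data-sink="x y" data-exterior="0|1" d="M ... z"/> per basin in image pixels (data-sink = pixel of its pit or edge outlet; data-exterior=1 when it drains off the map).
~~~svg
<path data-sink="78 16" data-exterior="1" d="M224 16l-208 0 0 154 10-1 26-29 12-4 20 2 24 7 32 18 23 27 3 14-17 30-15 20-8 4 12 6 10 3 18-1 20-9 14-13 3-6 3-22 14-34 19-28 18-20-23-58-7-32z"/><path data-sink="344 238" data-exterior="0" d="M266 134l-8 0-8 8-30 40-14 34-3 22-3 6-14 13-20 9-18 1-11-3 49 29 16 7 32 9 14 7 40 29 40 21 44 15 20 1 8-2 0-204-32-10-42-25z"/><path data-sink="202 384" data-exterior="0" d="M128 259l-5 5-26 68 15 28 14 14 26 19 4 7 240 0 4-12 0-8-8 2-20-1-44-15-40-21-40-29-14-7-14-3-34-13z"/><path data-sink="288 36" data-exterior="0" d="M400 16l-174 0 1 28 7 32 23 58 47 6 16 0 14 6 2-18 24-40 20-22 20-8z"/><path data-sink="76 200" data-exterior="0" d="M68 136l-16 4-26 29-10 3 0 106 28 5 20-12 18-7 24-5 22-1 21-24 16-28 1-10-7-12-13-15-14-12-16-9-20-7z"/><path data-sink="16 382" data-exterior="1" d="M124 258l-18 1-24 5-18 7-20 12-28-5 0 122 139 0-3-7-26-19-14-14-15-28z"/>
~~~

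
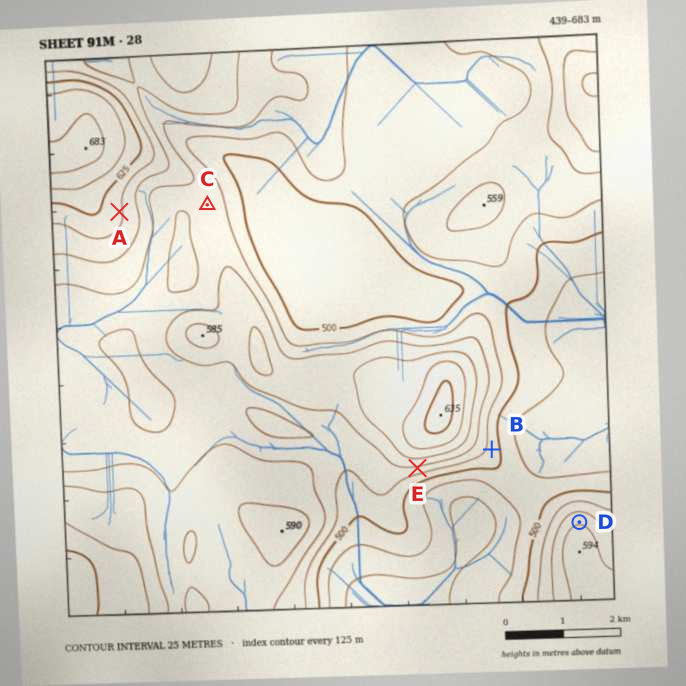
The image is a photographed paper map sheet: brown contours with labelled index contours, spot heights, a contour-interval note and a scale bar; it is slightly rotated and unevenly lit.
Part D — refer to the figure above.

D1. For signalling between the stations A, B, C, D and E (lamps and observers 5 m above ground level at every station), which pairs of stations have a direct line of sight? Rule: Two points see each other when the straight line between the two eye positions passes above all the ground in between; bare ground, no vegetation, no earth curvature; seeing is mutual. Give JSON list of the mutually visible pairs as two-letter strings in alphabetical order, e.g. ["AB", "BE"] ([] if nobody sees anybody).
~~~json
["AC", "BD", "DE"]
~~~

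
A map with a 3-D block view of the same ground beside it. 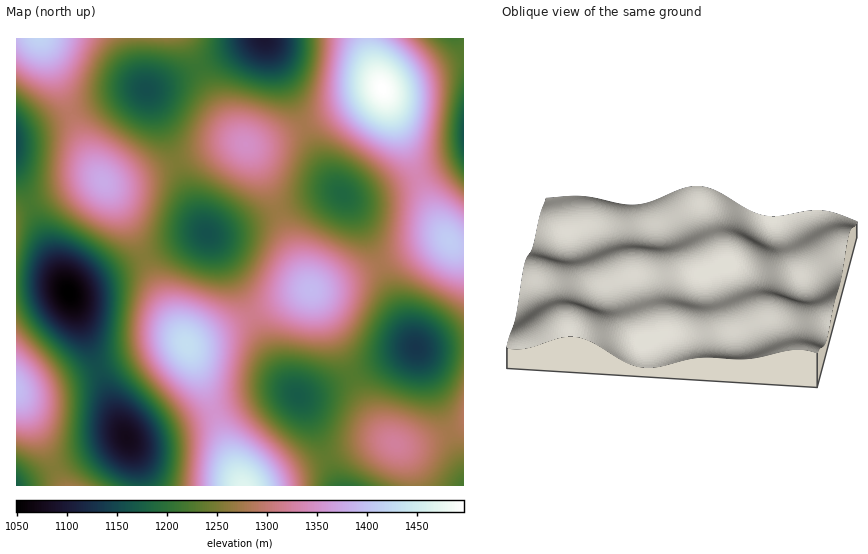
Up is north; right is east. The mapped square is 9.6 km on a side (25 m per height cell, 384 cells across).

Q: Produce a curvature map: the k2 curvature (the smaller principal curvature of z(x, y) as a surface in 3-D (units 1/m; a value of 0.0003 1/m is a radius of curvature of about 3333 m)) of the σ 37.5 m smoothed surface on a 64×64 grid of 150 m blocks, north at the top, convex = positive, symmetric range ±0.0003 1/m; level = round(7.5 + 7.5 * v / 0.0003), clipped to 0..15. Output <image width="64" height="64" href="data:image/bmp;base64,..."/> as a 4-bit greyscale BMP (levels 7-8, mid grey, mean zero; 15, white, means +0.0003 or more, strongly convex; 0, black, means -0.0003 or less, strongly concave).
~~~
<image width="64" height="64" href="data:image/bmp;base64,Qk12CAAAAAAAAHYAAAAoAAAAQAAAAEAAAAABAAQAAAAAAAAIAAATCwAAEwsAABAAAAAAAAAAAAAAABEREQAiIiIAMzMzAERERABVVVUAZmZmAHd3dwCIiIgAmZmZAKqqqgC7u7sAzMzMAN3d3QDu7u4A////ADMzMzRERVZDEAAAI1ebu8zMzLqGQyEREkV4iId3ZmVVMzMzMzNERUIQAAEkaJqru7zMuXVCEREjRniZmIh3dmQzMzMzMzNEMQAAATV4mZqqu7uoZTIRESRXiZmZmYh2VEQzMzMzMzMgAAASRXd4iZmqqpdUMhESNGeZqqqpmHZDVEQzMzMzMxAAABNFZmd4iJmZhlMhESNFeJqqqqmXZUNlVUREMzMyAAAAI0RVVmZ3eIh2QyERI0Z5qru6qYdUM3ZmVVREQzEAAAEjRERVVWZnd2UyERI0V4mqu7qpdlQyh3dmVVVEIAAAAjM0RERFVVZmZDIREjVniaqqqph1QzKYiHd2ZVMQAAASMzM0REREVVVUIhEjRXiZmqqph2VDIqmZiId2QhAAABNERDMzREREREMhEiNWeIiZmZmHVDIiqqqZiHUxAAABJEREREQzNEREMiESNFZ3eIiJmHZUMiK7uqqYZCEAAAE1VVVERERDMzMyESI0VWZnd3iIdUMiI7u7qpdTEAAAAkZmZVVURERDMyIRI0REVVZmZ3dlMyIjy7u6hkIQAAATV3d2ZlVVREQyIREjM0RERVVWZlQyIiO7u6l1MgAAACRXiId3ZmVVRDIhEiMzMzRERFVVUzIiNLu7qGQhAAABNGiZmIh3dmZUMiEiMzMzMzM0RERDIiI0qrqXUyAAAAI1eaqpmZiHdlQyIiNEQzMzMzMzRDIiI0WaqoZTEAAAEkaKu7qqqZiGVDIiM0REQzMzMzMzMiIjRZmZhkIAAAATV5q7u7uqqXZDIiI0VVVERDMzMzMiIiNEeIh1MQAAACRoq7zMy7uodUMiI0VmZlVERDMzMyIiMzRnd2QhAAABNXmrzMzMy5hkMiIzRnd3ZlVURDMyISIzM1ZmUxAAAAJGeau8zMzKh1QyIjRWiIh3ZmVURDIhIjMzVVVCEAAAE0aJq7u8zLmGUzIjNGeZmYh3dmVUIhIjMzNERDIAAAAjV4maqru7qHVDIiNFeJqqmZiHdkMiIjQzMzNEMQAAASRniImaqruYZTMiM1Z5q7uqqZhlQyIiNERDMzMgAAACNWZ3eImZqodUMiI0V4m7y7uqh2QyIiNFVUQzMxAAABJFVWZneIiZhlMyIzVnmrzMy6mGVDIiI0ZmVTMyAAAAE0REVVZnd4h1QyIjRXibzMzLqXZDIiI0V3dmRDEAAAEjMzRERVVmd2UzIjNGeavMzMuYdUMiIjRniHdUIQAAATMzMzNERVVmVDIiNFaJu7zMupdkMiIjRXiZiFMgAAASMzMzMzM0RFVDMiM0Z5qqu7u5h1QyIiNGeaqZQxAAABMzMzMzMzM0REMiI0VoiZmqq6l2UyIiNFeKqqpCAAABJEQzMzMzMzMzMiIjRWd4iJmaqHVDIiI0Z5q7uzEAAAE0VERDMzMzMzMyIjNFVmd3iImXZTIiIkVoq7u7IQAAEkVlVUREMzMzMyIiM0RVVmZ3eIdUMiIjRnmru7sQAAATVnZmVVREQzMyIiIzNERFVWZndlMiIiRWiru7uxAAASRXh3dmZVVERDIiIzMzNERFVVZlQyIiNGeaqru7AAABNWiZiHd2ZlVUMiIjMzMzNEREVVQyISI1aJmaqqoAABJFeamZiId3ZlMyIjREMzMzNERERDIRI0V3iImZmgAAE0aKqqqZmIh1QyIjREREREMzM0QzIREjRWZ3eIiZAAEkV5q7uqqpmGVDIiNFVVVERERDMzIhEiNFVWZnd3gAATRoq7u7u6qHVDIiNFZmZVVUREQzMhESM0RFVVZmZwASRXmru7u7qYZUMiI0V3d2ZlVVREMiERIzNERERVVWABNGiru7u7uodUMiI0VniId3ZmZVQyERIjMzMzRERFUBJFeau7u7uphlQyIjRXiZmIiHd2VDIRIjMzMzMzM0RAE0aJqqqru6l2QyIjNWeaqpmZiHZTIREjRERDMzMzMzEjV4iZmaqqmGVDIiNFeJqqqqmYdUMhEiRVVERDMzMzMTRnd4iJmZmXZDIiM1Z5qru7qphlMhESNFZVVUREMzMyNVZmd3eIiYZUMiI0Vomru7uqh1QyESJFZ2ZlVUREMzJEVVVmZnd4dkMyIzRniqu7u6mGUyERI0Z4h3ZmVVREMzRERFVVZmdlQyIjRWiaq7u6qHVDIRIkV4mYh3dmZVRDM0REREVVVmUzIjNWeJqqu7qXZDIREjRomqmZiHd2ZTMzMzNERERFVDIiNFZ4mZqqqYdUMhESNXiruqqZiIdlNERDMzMzNERDMiM1Z3eImZmZdkMhESNGeby7u6qZmGQlREREMzMzMzMiI0VWZneIiZh1QhERI1aKzMzLu6qXUxZVVEREMzMzMiIzREVVZmd4h2QyEREkV5vMzMzLuoZCF2ZlVUREMzMyIjMzRERVVmd2VCEREjVorMzMzMy5dTIId3ZlVUREMyIiMzMzNERVVmZDIRESRXm8zMzMzKhkIQmIh3ZmVVRDIiMzMzMzM0RFVUIRASNGiqu7zMzLl1MgCpmYh3dmVEMiMzMzMzMzM0REMhABI1eJqqu7vMqGUxALqqmZiHdUMzM0QzMzMzMzMzMhABEkZ4iZmqq7uoZCEAu7uqqZhlQzM0VERDMzMzMzMyEAEjRmd3iJmaqpdTEADMy7u6l2VDMzRVVURDMzMzMyEAASNFVmZ3iImZhkIQAMzMzLqHVDMzRWZmVVREMzMzEAABM0RFVWZneIh1MgAA"/>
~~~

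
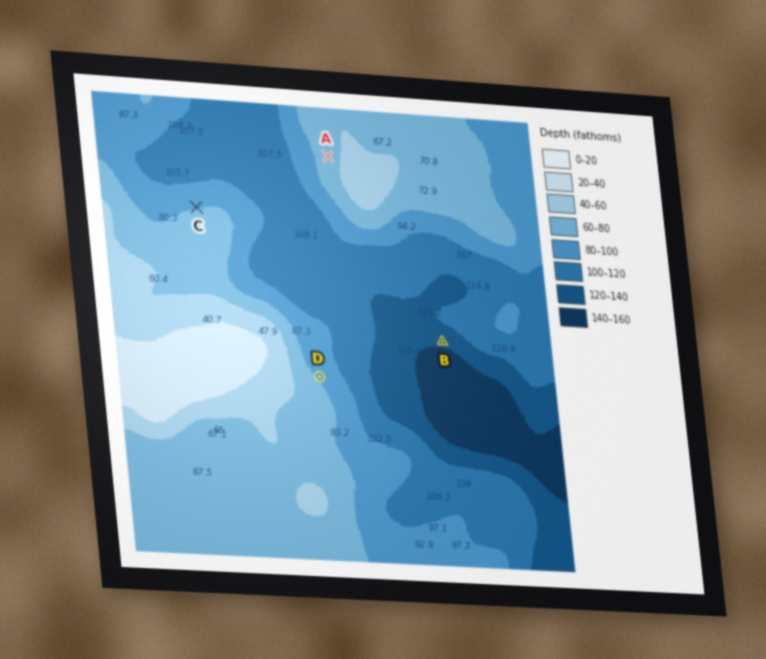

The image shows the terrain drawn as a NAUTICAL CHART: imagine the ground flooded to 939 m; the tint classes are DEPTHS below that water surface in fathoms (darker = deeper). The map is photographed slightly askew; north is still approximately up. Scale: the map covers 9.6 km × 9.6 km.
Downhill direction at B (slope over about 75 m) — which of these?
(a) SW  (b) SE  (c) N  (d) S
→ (d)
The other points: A W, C N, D NE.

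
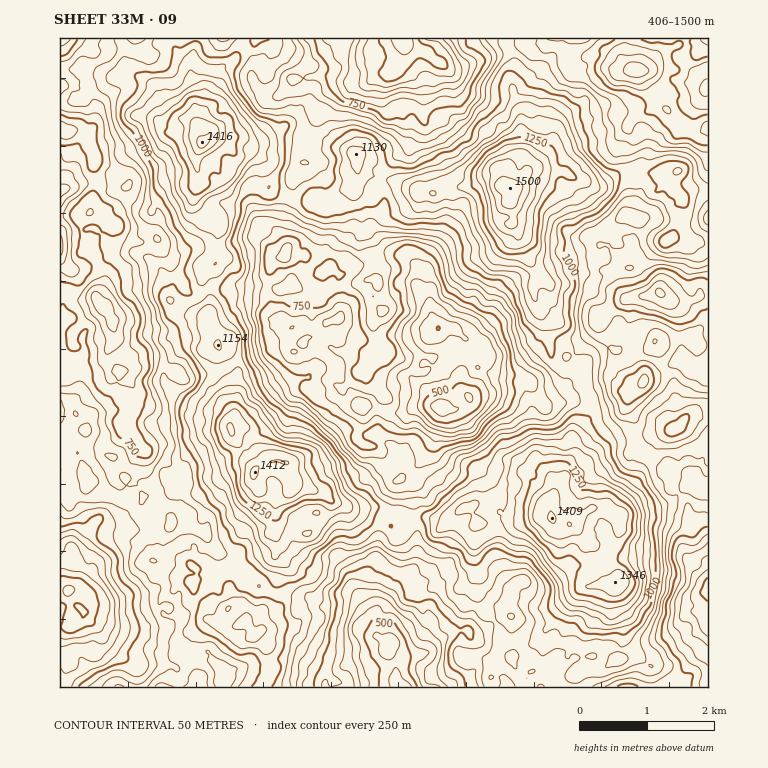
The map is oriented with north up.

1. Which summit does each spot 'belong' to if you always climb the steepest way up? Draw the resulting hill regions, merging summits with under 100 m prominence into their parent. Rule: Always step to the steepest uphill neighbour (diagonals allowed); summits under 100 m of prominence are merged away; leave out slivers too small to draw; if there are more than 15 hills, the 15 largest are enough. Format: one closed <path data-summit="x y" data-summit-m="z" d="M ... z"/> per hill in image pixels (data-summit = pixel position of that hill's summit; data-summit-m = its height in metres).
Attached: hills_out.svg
<path data-summit="510 188" data-summit-m="1500" d="M623 38l-220 0 1 13-3 12-6 9-19 4-10 6-17 0-18 7-10 9-6 22-12 12 2 29-11 12-8 23-7 34 7 14-14-16-11-4-2 5 2 10 16 17 4 1-4 1-6 8-4 17 0 15 7 17 9 5-2 7 2 6 11 11 8-1 10 8 17 7 6 6 2 8-9 7 4 15 14 9 16 3 0 17-5 10 2 8 7 5 10 1 16 16 9 11 1 4 17-15 14-20 8-27 0-8 17 1 16-17 11-25 1-7 1 5 6 8 32 5 20 29 5-4 17-1 12-9 26-10 8 0 12 7 5 0 10-5 7-9 12-3 22-13 10 10 6 3 11-1 0-243-5 2-25 0-7-16-4-6-11-7-17-31-7-2-6-6-4-7z"/><path data-summit="552 518" data-summit-m="1409" d="M486 360l-1 7-11 25-16 17-17-1 0 8-8 27-14 20-18 16 10 6 2 31 5 20 0 17-5 17-15 8-6 14 15-9 10 0 8 12 5 29-18 18-19 1-4 3-2 5 11 8 9-4 17-1 27-22 15-2 5 3 7 0 10-5 12-10 8-3 4 4 1 38 17 0 12 7 25 0 11-7 13 0 14-10 25 3 29-10 15-8 9-13 9-8 11 0 5 5 0-75-5-8-13-12-2-15-5-9-10-8-2-14-3-5-30-23-4-9 0-19-7-11 2-17-16-8-8 0-26 10-12 9-17 1-5 4-20-29-32-5-4-4z"/><path data-summit="202 142" data-summit-m="1416" d="M402 38l-342 0 1 33 10 9 3 7 13 6 8 12-2 20-6 6-7 1 7 5 6 14 2 10 26 11 8 11-2 5 5 8 13 8 8 2 6 9-3 12 1 13-24 1-10-5-7-8-8-2-18 18 0 6 13 22 0 12-6 14 10 12 3 8 3 3 12 0 23 8 9 0 8-2 8-7 12-22 0-9 5 5 9 0 12-7 17 2 6-4 9 0 2 2 20 0 2 7 4-28 6-8 4-1-4-1-16-17-2-10 2-5 4 0 7 4 11 11-4-9 7-34 8-23 11-12-2-29 12-12 6-22 10-9 18-7 17 0 10-6 19-4 6-9 3-12z"/><path data-summit="255 472" data-summit-m="1412" d="M243 285l-9 0-6 4-17-2-12 7-9 0-5-5 0 9-5 7-4 10-11 12-17 2-23-8-13 0 3 12-1 10 22 27-7 9 7 13-4 7 0 14-8 13 12 12 4 11 18 9 10 7 1 14 12 8-1 17-7 8-2 9 11 1 22 10 15 22 10 2 6 4 0 7 7 6 4 10 9 1 18 10 37 4 12 8 31 4 10 10 8 3 2 4-1-17-7-10-1-12 1-8 11-17 3-20 0-19 12-18 5-24 5-3 0-5-25-27-10-1-7-5-2-8 5-10 0-17-16-3-14-9-4-15 9-7-2-8-6-6-17-7-10-8-8 1-11-11-2-3 2-10-9-5-9-28-20 0z"/><path data-summit="255 636" data-summit-m="1125" d="M182 522l-10 0-8 14 4 31-5 15-8 7-14 5-10 0-25 9-15-2 2 9-1 7 2 4 9-1 6 3 17 0 21-8 3-4 17-5 1 10-8 11-10 0-9 3-24-1 21 4 15 10 24-1 7 1 12 9 11 2 13 14 4 19 100 0 2-5 23-20 21-5 17-8 0-5-10-8-5-12-9-4-10-10-31-4-12-8-37-4-18-10-9-1-4-10-7-6 0-7-2-3-14-3-15-22z"/><path data-summit="672 431" data-summit-m="1018" d="M682 360l-23 13-12 3-9 11-8 3-3 6 0 12 7 11 0 19 4 9 26 19 5 7 17-12 13 2 9-25 0-64-11-1-6-3z"/><path data-summit="708 88" data-summit-m="870" d="M708 38l-84 1-2 17 4 7 6 6 7 2 7 16 10 15 12 8 11 21 24 0 5-4z"/><path data-summit="60 191" data-summit-m="918" d="M64 130l-4 1 0 84 24 1 6-4 2-14 6-12-5-35-11-18z"/><path data-summit="60 244" data-summit-m="922" d="M82 216l-22 1 0 74 11 1 6 7 19 0 7-15 0-12-13-22-2-11-7-9z"/>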